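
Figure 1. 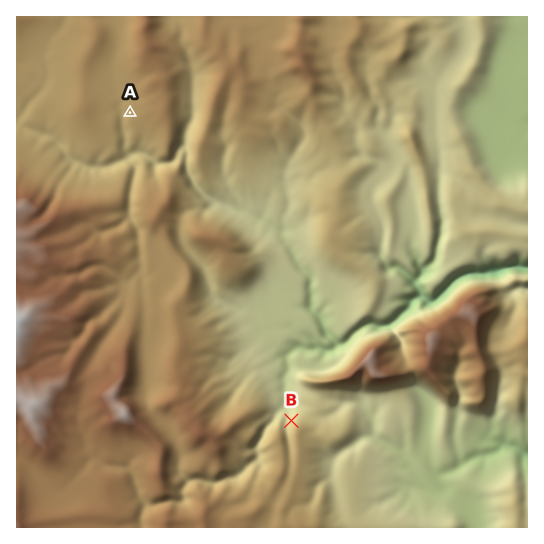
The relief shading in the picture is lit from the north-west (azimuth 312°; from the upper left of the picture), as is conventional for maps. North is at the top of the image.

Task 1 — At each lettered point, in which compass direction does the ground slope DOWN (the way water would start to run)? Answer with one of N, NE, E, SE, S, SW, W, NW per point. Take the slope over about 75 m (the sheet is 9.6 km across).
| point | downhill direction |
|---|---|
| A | W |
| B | NW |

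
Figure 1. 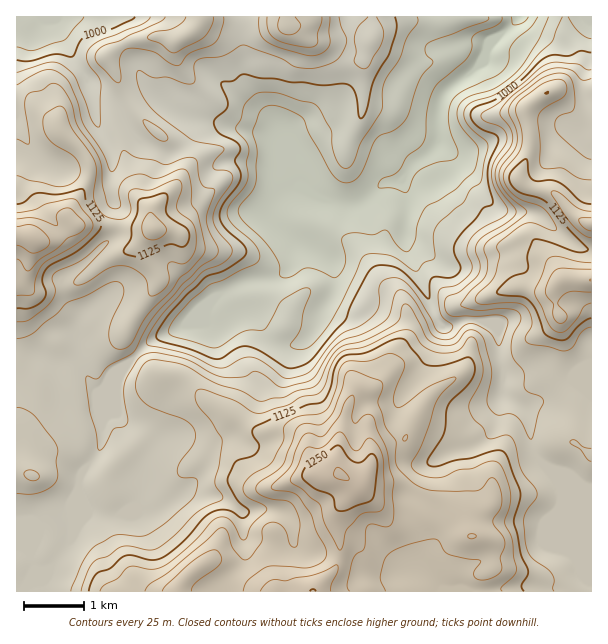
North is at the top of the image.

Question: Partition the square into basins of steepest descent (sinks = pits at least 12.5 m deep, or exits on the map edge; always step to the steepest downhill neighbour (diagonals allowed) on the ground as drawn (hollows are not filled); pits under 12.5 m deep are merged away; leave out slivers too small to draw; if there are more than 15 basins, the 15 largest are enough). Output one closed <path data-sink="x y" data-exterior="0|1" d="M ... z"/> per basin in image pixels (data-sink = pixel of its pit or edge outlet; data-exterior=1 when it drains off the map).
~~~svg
<path data-sink="519 17" data-exterior="1" d="M591 16l-390 0-2 8-8 8-14 8-7 0-6-3-15 0-20 5-21 12 0 5 26 51 29 28-5 20-13 30 0 9 6 15 1 17-27 0-11-3-39-2-5-5-2-7 20-32 0-18-9-13-18-17-3-7-5-5-23-16-14 1 1 487 575-1z"/><path data-sink="57 17" data-exterior="1" d="M200 16l-184 1 0 87 14 0 23 16 5 5 3 7 18 17 11 18-2 13-20 32 2 7 5 5 39 2 11 3 27-1-1-16-6-15 0-9 13-30 5-20-24-22-7-11-16-27-8-19 0-5 26-14 15-3 15 0 6 3 7 0 14-8 8-8z"/>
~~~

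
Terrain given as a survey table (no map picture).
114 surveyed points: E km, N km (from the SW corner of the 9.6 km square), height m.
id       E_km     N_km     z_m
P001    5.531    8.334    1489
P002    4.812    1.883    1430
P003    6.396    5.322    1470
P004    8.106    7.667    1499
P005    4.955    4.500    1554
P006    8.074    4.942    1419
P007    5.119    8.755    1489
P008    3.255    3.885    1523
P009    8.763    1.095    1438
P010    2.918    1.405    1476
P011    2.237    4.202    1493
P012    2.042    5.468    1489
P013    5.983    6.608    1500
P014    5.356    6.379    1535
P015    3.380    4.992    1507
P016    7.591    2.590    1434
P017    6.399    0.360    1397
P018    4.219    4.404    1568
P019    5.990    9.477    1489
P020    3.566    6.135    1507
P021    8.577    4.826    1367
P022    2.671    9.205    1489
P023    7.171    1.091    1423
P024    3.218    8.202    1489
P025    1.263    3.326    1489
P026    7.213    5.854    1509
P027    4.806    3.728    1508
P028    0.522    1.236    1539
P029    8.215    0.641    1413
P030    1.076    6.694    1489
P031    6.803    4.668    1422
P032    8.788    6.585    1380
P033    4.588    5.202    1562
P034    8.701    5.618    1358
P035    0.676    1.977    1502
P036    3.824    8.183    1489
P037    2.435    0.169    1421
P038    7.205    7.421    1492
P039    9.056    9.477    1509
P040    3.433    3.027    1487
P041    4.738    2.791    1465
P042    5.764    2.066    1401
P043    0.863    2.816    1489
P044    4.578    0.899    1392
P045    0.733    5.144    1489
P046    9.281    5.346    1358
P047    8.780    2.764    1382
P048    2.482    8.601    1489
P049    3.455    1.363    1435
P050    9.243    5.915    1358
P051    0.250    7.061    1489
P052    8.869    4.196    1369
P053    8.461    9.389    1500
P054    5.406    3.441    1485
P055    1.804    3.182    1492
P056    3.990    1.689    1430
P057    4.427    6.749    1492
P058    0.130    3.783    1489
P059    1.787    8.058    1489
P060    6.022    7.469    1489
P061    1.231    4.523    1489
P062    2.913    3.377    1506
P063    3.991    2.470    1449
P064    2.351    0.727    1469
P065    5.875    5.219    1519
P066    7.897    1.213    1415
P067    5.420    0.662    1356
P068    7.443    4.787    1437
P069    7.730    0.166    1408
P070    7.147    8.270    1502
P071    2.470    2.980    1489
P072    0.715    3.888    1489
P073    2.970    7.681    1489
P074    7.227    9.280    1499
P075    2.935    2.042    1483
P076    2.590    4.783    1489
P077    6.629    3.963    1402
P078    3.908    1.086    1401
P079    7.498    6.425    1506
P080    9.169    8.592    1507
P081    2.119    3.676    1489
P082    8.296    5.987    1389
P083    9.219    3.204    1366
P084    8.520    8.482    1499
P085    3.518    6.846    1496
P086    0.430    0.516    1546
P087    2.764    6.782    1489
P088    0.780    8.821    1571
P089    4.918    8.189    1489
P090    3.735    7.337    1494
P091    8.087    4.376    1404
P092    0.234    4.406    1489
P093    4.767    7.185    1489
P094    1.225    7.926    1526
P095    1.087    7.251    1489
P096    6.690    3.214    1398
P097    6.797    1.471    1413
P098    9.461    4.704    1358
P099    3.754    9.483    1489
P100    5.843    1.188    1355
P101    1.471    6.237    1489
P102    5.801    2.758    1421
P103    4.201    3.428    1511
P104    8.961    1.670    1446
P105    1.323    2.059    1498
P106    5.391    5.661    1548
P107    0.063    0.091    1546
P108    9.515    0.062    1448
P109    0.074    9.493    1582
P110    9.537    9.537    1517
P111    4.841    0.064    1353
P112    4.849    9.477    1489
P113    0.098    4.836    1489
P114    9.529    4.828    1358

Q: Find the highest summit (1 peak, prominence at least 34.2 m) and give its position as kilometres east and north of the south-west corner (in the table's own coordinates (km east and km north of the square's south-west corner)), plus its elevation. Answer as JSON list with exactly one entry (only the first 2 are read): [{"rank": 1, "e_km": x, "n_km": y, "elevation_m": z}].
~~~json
[{"rank": 1, "e_km": 4.06, "n_km": 4.46, "elevation_m": 1570}]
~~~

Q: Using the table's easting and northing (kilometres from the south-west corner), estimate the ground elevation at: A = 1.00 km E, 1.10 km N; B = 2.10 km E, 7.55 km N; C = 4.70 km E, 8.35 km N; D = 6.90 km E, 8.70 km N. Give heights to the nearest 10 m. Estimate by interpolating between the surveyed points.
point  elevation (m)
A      1540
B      1490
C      1490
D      1500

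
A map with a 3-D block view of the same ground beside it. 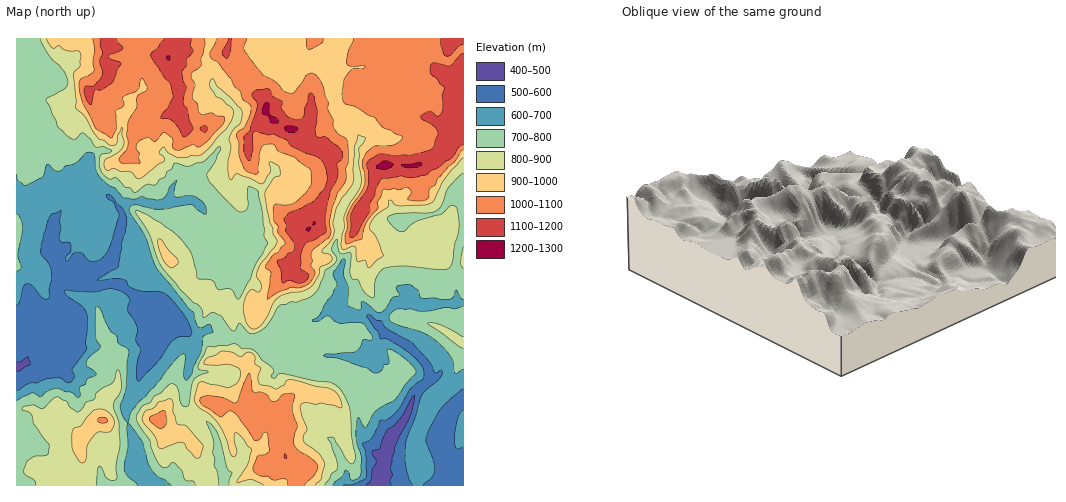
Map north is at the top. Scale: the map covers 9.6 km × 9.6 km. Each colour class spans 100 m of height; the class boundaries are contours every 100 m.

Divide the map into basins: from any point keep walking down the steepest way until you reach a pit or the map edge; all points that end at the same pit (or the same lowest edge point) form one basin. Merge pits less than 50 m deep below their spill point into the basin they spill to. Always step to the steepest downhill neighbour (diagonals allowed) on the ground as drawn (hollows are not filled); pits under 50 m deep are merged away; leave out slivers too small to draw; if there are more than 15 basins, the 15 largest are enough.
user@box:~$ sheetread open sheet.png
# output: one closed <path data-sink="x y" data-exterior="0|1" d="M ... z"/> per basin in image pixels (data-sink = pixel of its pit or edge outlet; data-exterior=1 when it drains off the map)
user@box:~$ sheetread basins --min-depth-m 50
<path data-sink="381 478" data-exterior="0" d="M463 38l-447 1 0 47 27 13 23 7 11 1 11-5 2-7 13 6 20 3 14 10 17 7 11-6 13-3 9 16 17 1 18-6 12 8 11 5 3 3 0 17 3 10 11 13 11 8-1 10 2 6 21 21 11 5-5 9-7 23-6 5 0 8-15 17-14 25-4 4-5-10-18 2 2 36-4 9 18 6 1 14-3 14 1 12 10 9 26 0 4 10 0 9-4 10 3 15-15 9-19 6-11 8-4 7 227-1z"/><path data-sink="17 366" data-exterior="1" d="M20 87l-4 1 0 324 3 0 5-3 9 0 13 11 8-3 6 5 8 1 14 13-2 5 0 9 8 26 1 10 37 0-2-5-11-4-3-4 2-34-7-18 7 3 12 0 14-4 29 0 19-6 15-12 24 2 10 4 9 0 4-2-2-15 3-14-1-14-18-6 4-9 0-17-3-21 19 0 5 10 4-4 14-25 15-17 0-8 6-5 7-23 5-9-11-5-21-21-2-6 1-10-11-8-11-13-3-10 0-17-26-16-18 6-17-1-9-16-13 3-11 6-17-7-14-10-20-3-8-5-6-1-1 7-11 5-6 0-28-8z"/><path data-sink="224 485" data-exterior="1" d="M208 402l-9 1-18 13-21 4 0 1 6 14 17-1 8 6 5 7 13 39 27 0 5-7 11-8 19-6 15-9-3-15 4-10 0-9-4-10-19 2-9-3-6-7-5 4-9 0z"/><path data-sink="151 485" data-exterior="1" d="M159 420l-21 0-14 4-12 0-7-3 7 18 0 36 12 6 3 5 81 0-12-39-5-7-8-6-17 1z"/><path data-sink="17 485" data-exterior="1" d="M33 409l-9 0-8 4 1 73 26 0 1-12 4-4 13-5 9-12 10-4 2-13-14-13-8-1-6-5-8 3z"/>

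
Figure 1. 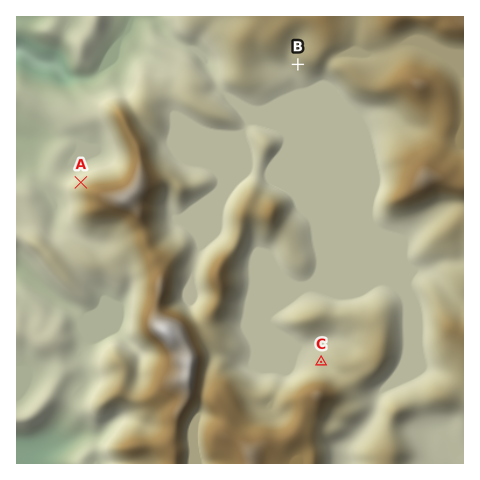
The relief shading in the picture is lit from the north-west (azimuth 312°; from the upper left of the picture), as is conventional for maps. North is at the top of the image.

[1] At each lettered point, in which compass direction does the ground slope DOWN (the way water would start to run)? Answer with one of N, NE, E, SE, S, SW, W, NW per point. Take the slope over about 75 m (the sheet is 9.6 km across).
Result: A NW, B SW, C NW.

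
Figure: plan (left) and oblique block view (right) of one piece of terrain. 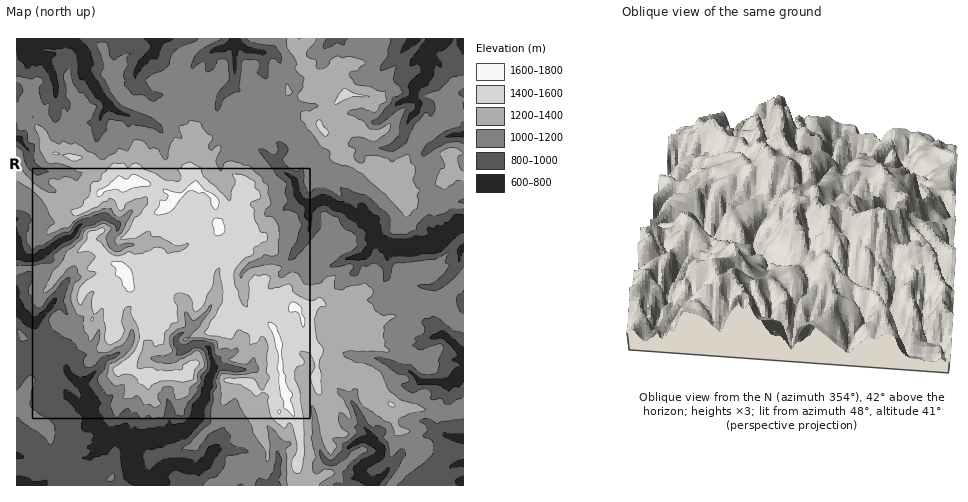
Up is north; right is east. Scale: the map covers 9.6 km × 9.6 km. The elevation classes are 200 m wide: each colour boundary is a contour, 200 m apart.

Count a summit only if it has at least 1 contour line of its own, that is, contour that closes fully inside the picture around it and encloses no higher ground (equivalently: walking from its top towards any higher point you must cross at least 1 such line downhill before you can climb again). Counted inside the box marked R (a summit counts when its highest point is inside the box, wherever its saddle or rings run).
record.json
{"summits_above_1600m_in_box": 6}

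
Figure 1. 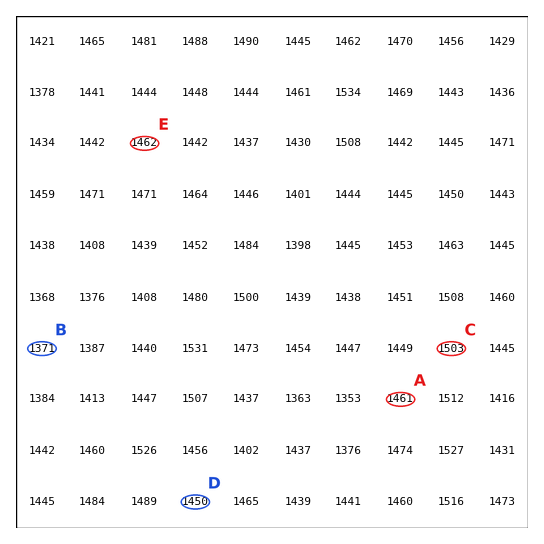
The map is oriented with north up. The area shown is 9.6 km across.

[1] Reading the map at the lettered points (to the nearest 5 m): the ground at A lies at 1460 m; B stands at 1370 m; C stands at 1505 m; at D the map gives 1450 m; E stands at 1460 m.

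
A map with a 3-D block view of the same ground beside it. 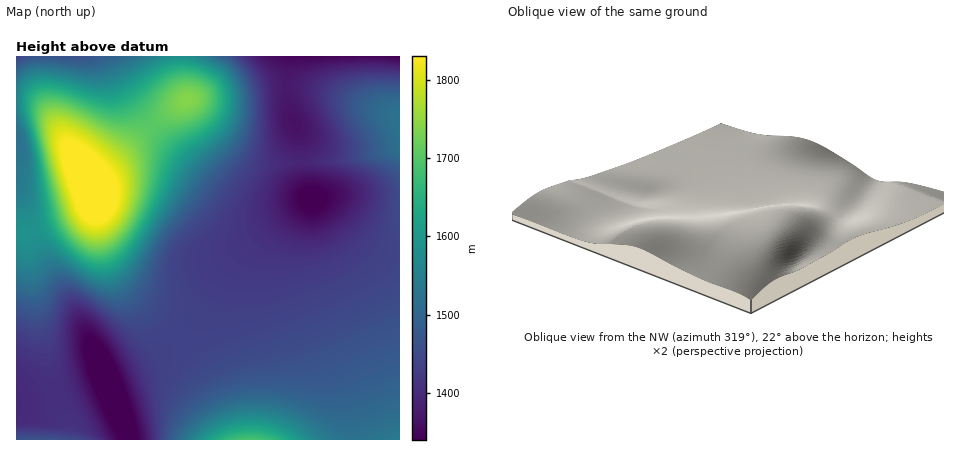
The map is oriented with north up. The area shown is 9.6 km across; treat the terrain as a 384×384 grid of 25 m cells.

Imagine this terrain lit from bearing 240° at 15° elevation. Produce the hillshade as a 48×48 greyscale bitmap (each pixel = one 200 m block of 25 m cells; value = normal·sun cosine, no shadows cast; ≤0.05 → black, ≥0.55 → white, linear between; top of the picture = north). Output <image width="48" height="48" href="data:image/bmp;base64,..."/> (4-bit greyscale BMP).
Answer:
<image width="48" height="48" href="data:image/bmp;base64,Qk32BAAAAAAAAHYAAAAoAAAAMAAAADAAAAABAAQAAAAAAIAEAAATCwAAEwsAABAAAAAAAAAAAAAAABEREQAiIiIAMzMzAERERABVVVUAZmZmAHd3dwCIiIgAmZmZAKqqqgC7u7sAzMzMAN3d3QDu7u4A////AERERERDMjWKu6mId3ZUQyIiIjNFVWZmZkVVVVVEMkaKupiHd2ZUQzIiIzRFVmZmZmZmZmVTM0eaqph3dmZVRDMzM0RVZmZmZnd3ZmVDI1iqqYd3dmZVREM0REVVZmZmZnd3ZmVDNGmqqYd3ZmZVVERERVVWZmZmZnd3ZlQzNXmqmHd3ZmZlVVVVVVZmZmZmZnd3ZlQzRoqqmHd2ZmZmVVVVVWZmZmZmZnd3ZlQzR5qph3dmZmZmZmZmZmZmZmZmZnd3ZUMzWKqph3dmZmZmZmZmZmZmZmZmZnd3ZUM0aaqod3ZmZmZmZmZmZmZmZmZmZnd3ZUM1eqqYd3ZmZmZmZmZmZmZmZmZmZnd3ZTNGiqqYd2ZmZmZmZmZmZmZmZmZmZnd2VDNXmqmHdmZmZmZmZmZmZmZmZmZmZoh2VDRoq6mHdmZmZmZmZmZmZmZmZmZmZoh2VEV5uqh3ZmZmZmZmZmZmZmZmZmZmZoh2VEaKuph2ZmZmZmZmZmZmZmZmZmZmZoh2VFebupdmZmZmZmZmZmZmZmZmZmZmZoh2VWiruYdmZmZmZmZmZmZmZmZmZmZmZoh1VXm7qXZlVVZmZmZmZmZmZmZmZmZmZoh1VpvLqHZVVVVmZmZmZmZmZmZmZmZmZohmaKzLqGVURVVmZmZmZmZmZmZmZmZmZodmebzLl2VERFVmZmZmZmZmZmZmZmZmZodmis3Ll2RDNFVmZmZmZmZmZmZmZmZmZ3dnm93Kl1QzNEVmZmZmZmZmZmZmZmZ3d3dorN3KhlQzM0VmZmZmZmZlVVZmZmd3d3Z4ve3KhlMyI0VWZmZmZmVVVVVmZnd3d2Z5ze25dkMiI0VWZmZmZmVVVVVmZ3d3d2aK3uypdUMiIzRVZmZmZlVURFZmd3d3d2aL3tyoZUMiIjRVVmZmZVVURFZ3d3d3eGec7tuXZTMiIjRFVVZmZVVURWZ3d3eIiHit/sqHZDIiIjNEVVVmZVVVVWd3iIiIiHi+/sqGVDIiIjNEVVVVZVVVVneIiIiIiHnP/rl2VDIiIjNEVVVVVVVWZ3iIiZmZmYnf/ahlQzMiIzREVVVVVVVmZ4iImZmZmYrv/JdUMzMzM0RFVVVVVVVWZ3eIiZmZmYv/64ZUMzMzNERVVVVVVVVVVmd3iJmZiJ3/2XVDMzNERFVWZVVVRERFVmd4iIiIiL7/uGQzIzREVWZmZlVERERFVneIiZmIiN/+p0MiIzRVVmd2ZlRDMzNFVniJmZmIiO/8hTIiI0VWZ3d3ZVQyIiNFZ4iZmZmIh//ZZDIiI0Vmd3d3ZUMiEiNFZ4mZmZiHd+23UyIiNFZnd4h3ZTIRESNGeImZmIh3ZsuWQiEiNFZneId2VCEAASNWeIiIiHdmZbl0MhEiNWZnd3dlQxAAASNWd4iHd2ZlVZdUIiIjRWZnd3ZUMhAAASRWZ3d3ZmVURHZDIiI0VWZmd2VDIQAAASRWZmZmZVVEQ2VDIiNFVmZmZlVCEAAAATRVZmZVVUREM1VDMzRFZmZmZVQyEAAAEjRVVVVVVERDMw=="/>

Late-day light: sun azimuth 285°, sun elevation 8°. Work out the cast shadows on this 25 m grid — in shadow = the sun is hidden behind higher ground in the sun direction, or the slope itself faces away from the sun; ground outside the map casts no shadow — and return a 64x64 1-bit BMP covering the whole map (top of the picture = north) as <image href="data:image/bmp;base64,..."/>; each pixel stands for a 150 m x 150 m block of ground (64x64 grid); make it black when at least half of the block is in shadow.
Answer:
<image width="64" height="64" href="data:image/bmp;base64,Qk0+AgAAAAAAAD4AAAAoAAAAQAAAAEAAAAABAAEAAAAAAAACAAATCwAAEwsAAAIAAAAAAAAA////AAAAAAAAAAAAAAAAAAAAAAAAAAAAAAAAAAAAAAAAAAAAAAAAAAAAAAAAAAAAAAAAAAAAAAAAAAAAAAAAAAAAAAAAAAAAAAAAAAAAAAAAAAAAAAAAAAAAAAAAAAAAAAAAAAAAAAAAAAAAAAAAAAAAAAAAAAAAAAAAAAAAAAAAAAAAAAAAAAAAAAAAAAAAAAAAAAAAAAAAAAAAAAAAAAAAAAAAAAAAAAAAAAAAAAAAAAAAAAAAAAAAAAAAAAAAAAAAAAAAAAAAAAAAAAAAAAAAAAAAAAAAAAAAAAAAAAAAAD+AAAAAAAAAf/AAAAAAAAD//AAAAAAAAP//AAAAAAAB///AAAAAAAH//+AAAAAAAf//4AAAAAAB///wAAAAAAD///AAAAAAAP//8AAAAAAA///wAAAAAAD//+AAAAAAAH//4AAAAAAAf//AAAAAAAB//8AAAAAAAD//gAAAAAAAH/8AAAAAAAAP/gAAAAAAAAf4AAAAAAAAAEAAAAAAAAAAAAAAAAAAAAAAf4AAAAAAAAD/+AAAAAAAAf/+AAAAAAAB//4AAAAAAAH//wAAAAAAAf//AAAAAAAA//4AAAAAAAD//gAAAAAAAP/8AAAAAAAA//gAAAAAAAB/8AAAAAAAAH/gAAAAAAAAP4AAAAAAAAAeAAAAAAAAAAgAAAAAAAAAAAAAAA=="/>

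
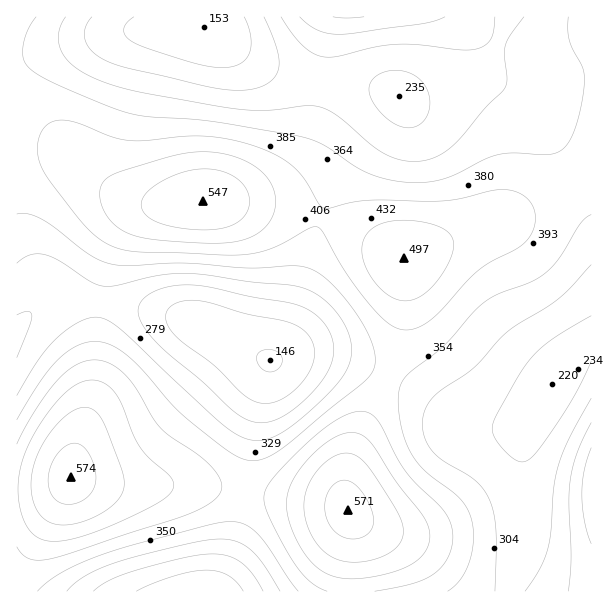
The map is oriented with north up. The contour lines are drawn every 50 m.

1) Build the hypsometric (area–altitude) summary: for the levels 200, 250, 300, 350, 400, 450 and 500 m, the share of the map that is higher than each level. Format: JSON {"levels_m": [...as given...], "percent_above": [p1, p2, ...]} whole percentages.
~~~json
{"levels_m": [200, 250, 300, 350, 400, 450, 500], "percent_above": [95, 87, 68, 49, 29, 15, 6]}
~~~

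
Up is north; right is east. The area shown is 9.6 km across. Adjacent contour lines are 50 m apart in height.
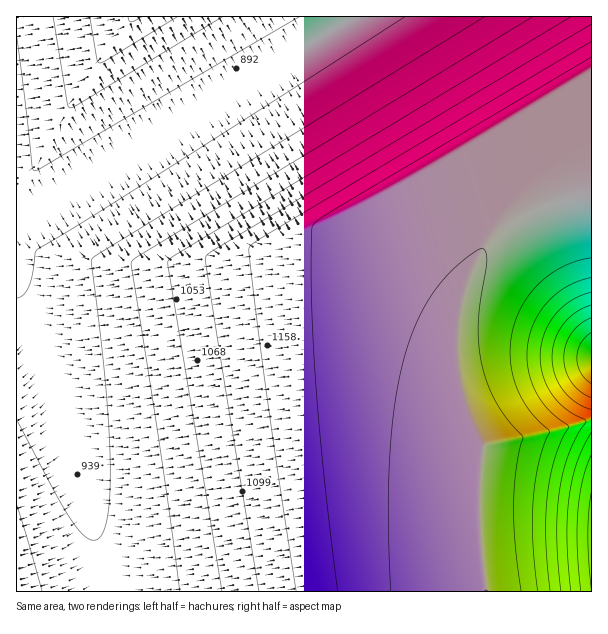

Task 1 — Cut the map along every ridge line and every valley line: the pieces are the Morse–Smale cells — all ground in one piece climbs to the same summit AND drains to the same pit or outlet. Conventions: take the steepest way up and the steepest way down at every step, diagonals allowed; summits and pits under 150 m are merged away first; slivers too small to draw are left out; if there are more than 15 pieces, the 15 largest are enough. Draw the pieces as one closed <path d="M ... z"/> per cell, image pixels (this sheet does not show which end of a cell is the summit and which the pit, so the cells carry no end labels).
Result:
<path d="M591 16l-240 0-12 10-323 196 1 370 469-1-6-52 0-66 2-29-13-27-11-40-1-48 3-21 9-30 11-23 20-23 22-15 30-13 40-9z"/><path d="M591 196l-9 0-30 8-30 13-22 15-20 23-17 41-6 33 0 36 7 39 8 21 10 19-2 29 0 66 6 53 106-1z"/><path d="M350 16l-333 0-1 205 8-3 38-22 277-170 9-6z"/>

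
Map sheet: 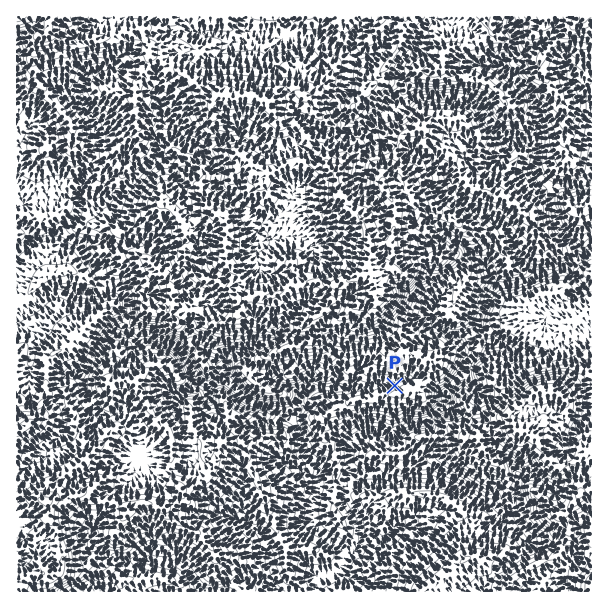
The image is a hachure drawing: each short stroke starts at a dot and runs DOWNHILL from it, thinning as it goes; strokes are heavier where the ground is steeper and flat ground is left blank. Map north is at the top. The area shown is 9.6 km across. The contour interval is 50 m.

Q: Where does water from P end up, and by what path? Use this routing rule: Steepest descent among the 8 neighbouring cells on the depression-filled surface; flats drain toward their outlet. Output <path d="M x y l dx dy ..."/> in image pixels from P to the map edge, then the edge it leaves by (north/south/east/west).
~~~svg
<path d="M395 386l-2-2-12 0-1 2-6 0-2 1-22 0-2 2-10 0-2-2-3 0-1 2-21 0-2 1-3 0-6 3 0 3-3 6 0 5-3 6 2 15 3 4 0 3 1 2 0 6 2 1 0 3 3 6 10 12 3 6 0 20-1 1-2 8-1 0 0 9-2 1 0 14 11 10 1 0 9 8 2 0 6 12 0 9-26 25 0 3"/>
exit: south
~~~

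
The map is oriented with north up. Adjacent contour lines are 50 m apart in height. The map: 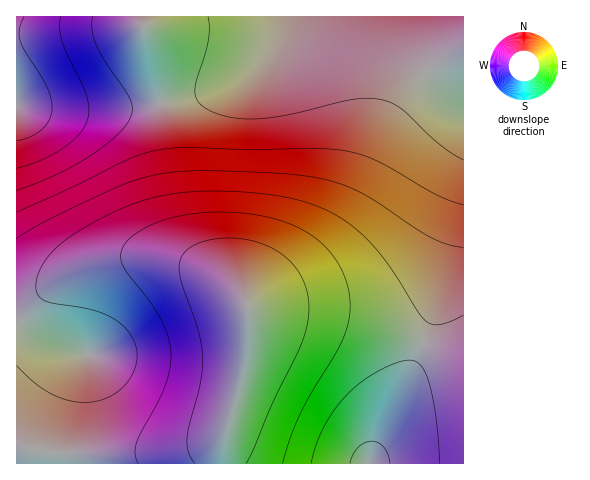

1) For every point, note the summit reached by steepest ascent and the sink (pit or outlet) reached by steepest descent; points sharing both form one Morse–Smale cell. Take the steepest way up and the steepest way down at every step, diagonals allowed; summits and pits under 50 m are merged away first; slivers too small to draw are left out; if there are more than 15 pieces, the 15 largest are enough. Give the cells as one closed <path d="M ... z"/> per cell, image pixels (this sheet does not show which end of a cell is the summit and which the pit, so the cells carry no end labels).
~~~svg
<path d="M463 16l-320 1 0 9 17 65 14 110 9 36 7 12 14 14 25 18 12 12 8 17 7 2 57 3 40 5 52 16 59 25z"/><path d="M143 16l-127 1 1 447 206-1 1-25 14-45 9-40 2-26-1-18-7-16-12-12-25-18-14-14-7-12-9-36-14-110-17-65z"/><path d="M250 310l-2 1 1 16-2 26-9 40-14 45-1 26 241-1-1-102-58-25-52-16-40-5-57-3z"/>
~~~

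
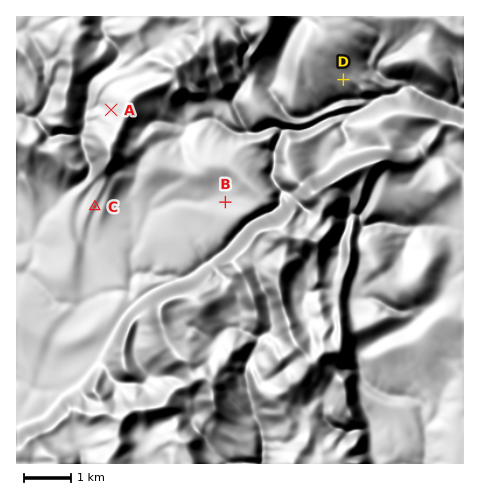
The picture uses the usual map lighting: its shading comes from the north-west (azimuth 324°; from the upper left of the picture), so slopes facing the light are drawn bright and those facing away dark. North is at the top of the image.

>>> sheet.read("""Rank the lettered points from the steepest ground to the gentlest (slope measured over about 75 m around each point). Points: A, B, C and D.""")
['A', 'D', 'C', 'B']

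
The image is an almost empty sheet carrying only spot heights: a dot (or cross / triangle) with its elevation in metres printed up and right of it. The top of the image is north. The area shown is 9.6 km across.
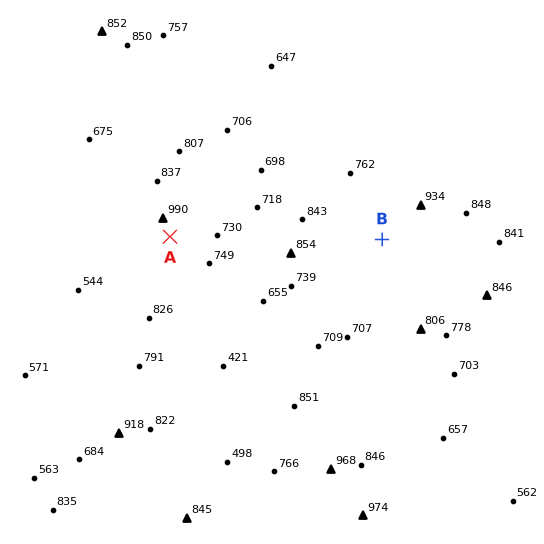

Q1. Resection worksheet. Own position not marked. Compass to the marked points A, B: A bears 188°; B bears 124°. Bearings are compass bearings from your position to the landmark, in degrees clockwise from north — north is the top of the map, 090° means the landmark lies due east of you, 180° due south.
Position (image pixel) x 188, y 108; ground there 760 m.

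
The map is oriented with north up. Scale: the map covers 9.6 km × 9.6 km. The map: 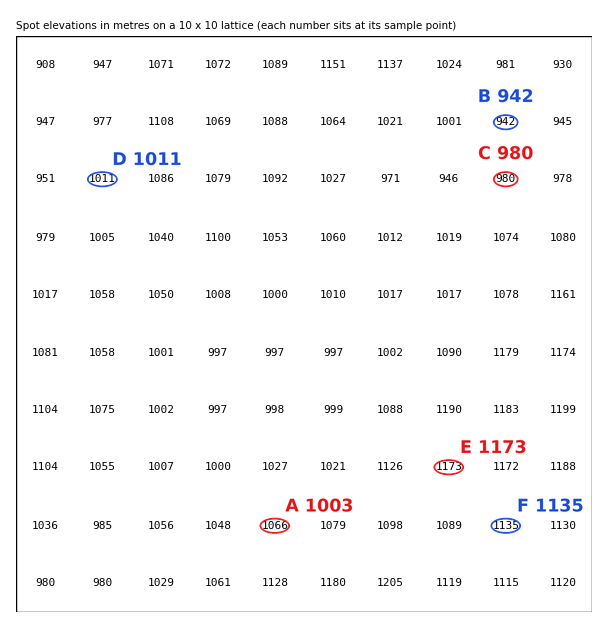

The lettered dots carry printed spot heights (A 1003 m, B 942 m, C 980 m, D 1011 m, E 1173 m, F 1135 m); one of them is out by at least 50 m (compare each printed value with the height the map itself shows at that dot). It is A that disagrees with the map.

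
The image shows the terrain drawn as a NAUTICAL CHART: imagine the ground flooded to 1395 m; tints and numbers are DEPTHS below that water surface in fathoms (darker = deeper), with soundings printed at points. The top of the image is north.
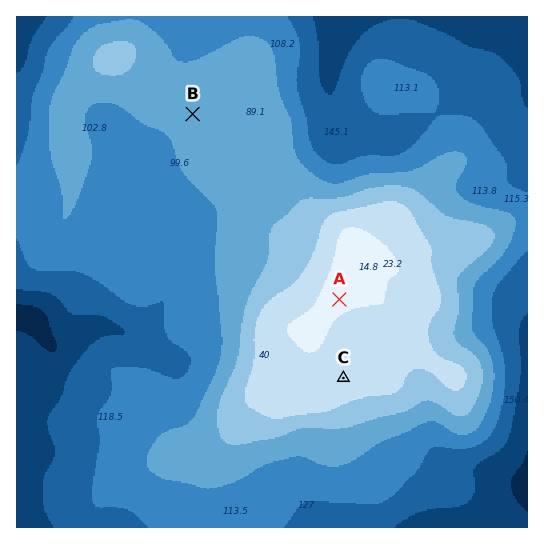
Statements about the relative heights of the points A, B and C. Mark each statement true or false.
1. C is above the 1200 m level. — true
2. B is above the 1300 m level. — false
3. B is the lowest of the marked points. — true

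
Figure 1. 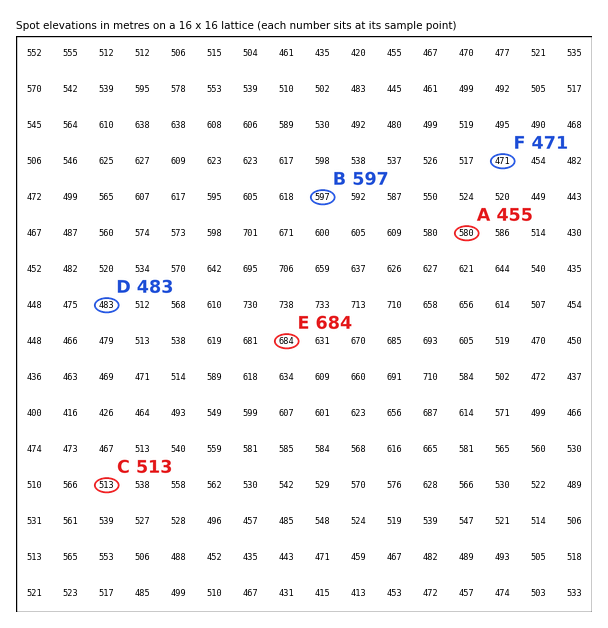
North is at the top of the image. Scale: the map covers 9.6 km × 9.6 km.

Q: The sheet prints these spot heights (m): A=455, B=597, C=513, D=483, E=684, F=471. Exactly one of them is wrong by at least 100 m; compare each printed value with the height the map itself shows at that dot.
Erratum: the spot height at A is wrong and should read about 580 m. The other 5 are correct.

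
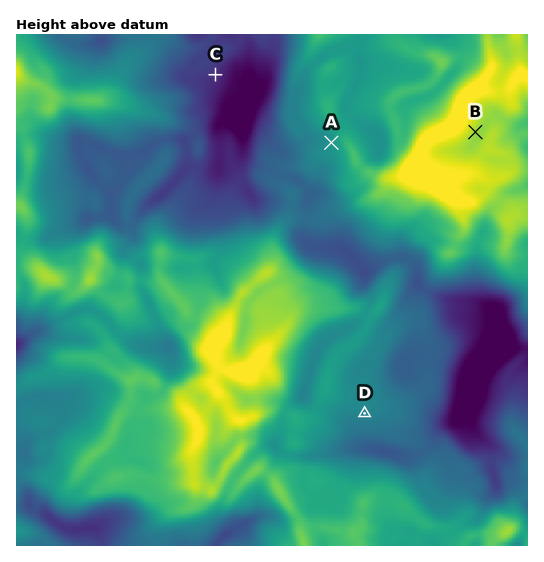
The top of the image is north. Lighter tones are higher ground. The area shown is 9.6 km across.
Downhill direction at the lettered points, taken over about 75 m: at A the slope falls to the W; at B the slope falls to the SE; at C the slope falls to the SE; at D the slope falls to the S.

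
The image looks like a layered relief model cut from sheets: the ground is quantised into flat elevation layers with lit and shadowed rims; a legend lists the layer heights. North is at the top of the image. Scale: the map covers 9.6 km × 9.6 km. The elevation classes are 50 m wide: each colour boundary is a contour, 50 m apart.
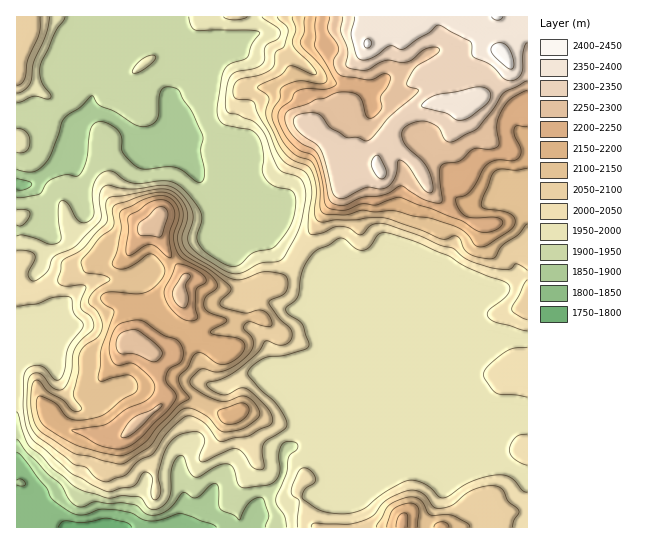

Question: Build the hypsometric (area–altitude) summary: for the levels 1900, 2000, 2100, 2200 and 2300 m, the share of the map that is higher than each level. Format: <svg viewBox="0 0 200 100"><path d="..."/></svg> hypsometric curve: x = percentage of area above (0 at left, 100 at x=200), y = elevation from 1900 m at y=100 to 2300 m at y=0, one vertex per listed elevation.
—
<svg viewBox="0 0 200 100"><path d="M188 100l-88-25-35-25-28-25-21-25"/></svg>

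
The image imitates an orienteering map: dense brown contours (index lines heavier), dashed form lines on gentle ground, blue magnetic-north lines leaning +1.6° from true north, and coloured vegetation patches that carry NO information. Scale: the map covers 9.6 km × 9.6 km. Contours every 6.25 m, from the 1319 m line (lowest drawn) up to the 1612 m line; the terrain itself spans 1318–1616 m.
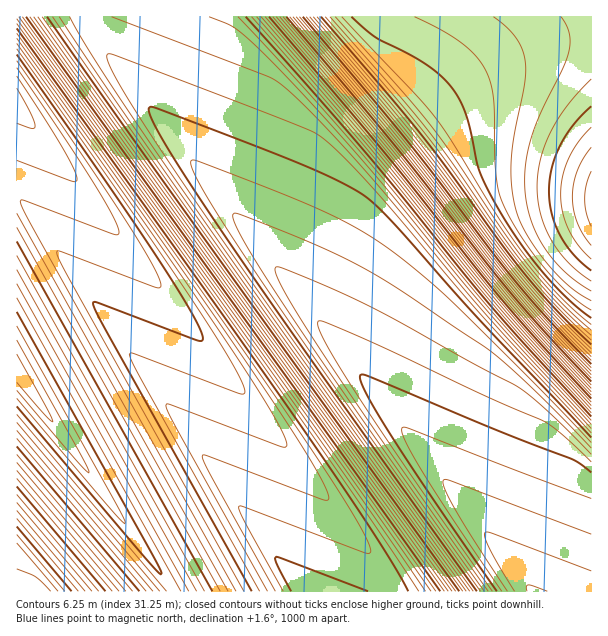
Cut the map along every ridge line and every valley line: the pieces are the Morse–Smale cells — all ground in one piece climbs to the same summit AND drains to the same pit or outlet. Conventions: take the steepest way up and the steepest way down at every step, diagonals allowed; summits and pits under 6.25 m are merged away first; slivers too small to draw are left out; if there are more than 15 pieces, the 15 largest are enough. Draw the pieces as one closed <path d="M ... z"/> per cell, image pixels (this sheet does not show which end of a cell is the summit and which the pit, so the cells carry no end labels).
<path d="M591 16l-511 1 4 7 16 21 433 547 59-1z"/><path d="M80 16l-64 1 0 180 9 7 273 384 4 4 229 0-13-19-434-549z"/><path d="M18 198l-2 0 0 174 8 8 150 212 126 0-275-388z"/><path d="M17 373l-1 218 157 1-4-8-145-204z"/>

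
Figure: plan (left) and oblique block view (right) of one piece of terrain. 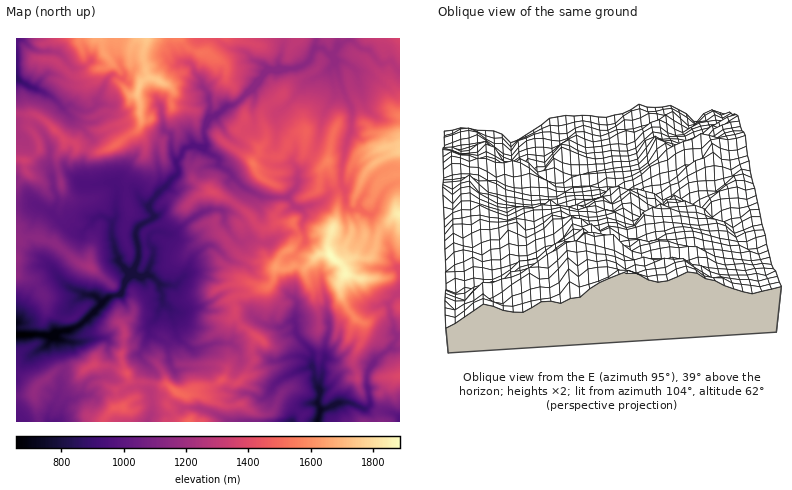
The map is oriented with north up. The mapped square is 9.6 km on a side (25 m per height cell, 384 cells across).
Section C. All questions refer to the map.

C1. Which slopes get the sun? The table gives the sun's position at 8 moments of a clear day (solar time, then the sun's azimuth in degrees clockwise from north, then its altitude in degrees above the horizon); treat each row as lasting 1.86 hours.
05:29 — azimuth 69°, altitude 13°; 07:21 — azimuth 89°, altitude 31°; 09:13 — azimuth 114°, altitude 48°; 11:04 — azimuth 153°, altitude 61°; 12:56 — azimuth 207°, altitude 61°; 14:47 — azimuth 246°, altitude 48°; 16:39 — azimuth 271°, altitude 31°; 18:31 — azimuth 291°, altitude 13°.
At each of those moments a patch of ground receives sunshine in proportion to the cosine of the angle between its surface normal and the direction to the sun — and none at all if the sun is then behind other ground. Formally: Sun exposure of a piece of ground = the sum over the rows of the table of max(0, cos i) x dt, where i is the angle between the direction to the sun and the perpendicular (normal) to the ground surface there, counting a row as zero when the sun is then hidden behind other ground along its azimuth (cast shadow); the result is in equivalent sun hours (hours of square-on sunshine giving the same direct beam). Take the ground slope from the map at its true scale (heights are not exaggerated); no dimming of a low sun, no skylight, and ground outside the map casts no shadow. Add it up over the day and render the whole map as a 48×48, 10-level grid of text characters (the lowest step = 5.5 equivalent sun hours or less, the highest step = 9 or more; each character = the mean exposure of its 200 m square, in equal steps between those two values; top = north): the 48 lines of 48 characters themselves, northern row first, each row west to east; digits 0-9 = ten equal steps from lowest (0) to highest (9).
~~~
556888788899988998999887789999888999879987899999
534678777788989888988877767888998899867978778999
566554877678789877888779987787788798767889987999
588888687478678877675468998777777777479878998888
678778878765577674347757888888834335898888889888
266788888876625787546756789887345688888888888888
102678998877742755576744588863178888888888888878
753158999787757744467885476502589988888888888767
544546889777666761167865573025699987888766888775
886333786678666741067886510277889888788545546888
898831478765677774278874004698888877777575463456
996774246778755777478770017899888888876786566433
988588664775478888558661365898788899976875365467
988578888645777787646444367788888899977863336788
678667777764356586633000456776988988976732788898
888876766545676686720675357767799988967833886888
887876788877777788741785205777878878779836768888
878756688999889998731674333676788867889947588899
878957677899999997647775511466567765688857687997
878978877799998985454368872345775643788745778865
888998999999998775753786668646542157777534878755
888999999999899648667865347875767834752244677657
778889999988899754787621556688678534331032614468
887778999888796337898569966889888884312653553788
888765798887794498888888987999988864676874786888
999986576676694489888788888898886234455877898768
898889655567586278888887578888521463126677788867
888788876667567287888888867987733867666858878766
888688888745356567998888886668757766765687777787
877658887763566668988877667744778545775578510125
899856887777430235888764257886565554754688776667
899876467664305685667765678889884564753587767788
999988863273004687788887657988776455672477888985
999999877600115577688886689888887756674477788664
899988885001446675678864468877888666883487444766
788877640035777786567777899963577556881387877876
665555213677775666667766798884123657882277887887
100355678755686656867767888888746436773447888886
468412220001267643575788766788777765675656788876
886343100052566536567555777688777777766765878623
876532211563552457557656777878756656665567876157
865348767888862547447678767767678875365787740267
864687878777887432102333456588878624365876701899
668987898887689998720467888878784378335786701798
789999998887875668878889887756863899622777621778
989999865655558868877666888655567897434544553778
889999876646888878997425667787668887411023025888
889888878779888886785452378766666766822777635767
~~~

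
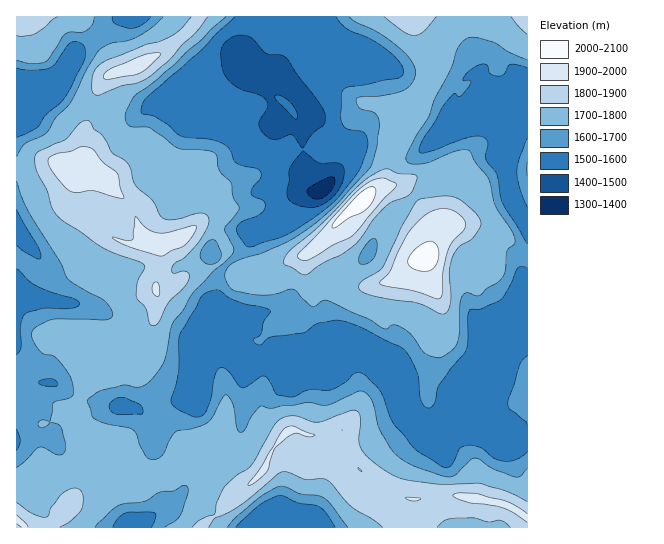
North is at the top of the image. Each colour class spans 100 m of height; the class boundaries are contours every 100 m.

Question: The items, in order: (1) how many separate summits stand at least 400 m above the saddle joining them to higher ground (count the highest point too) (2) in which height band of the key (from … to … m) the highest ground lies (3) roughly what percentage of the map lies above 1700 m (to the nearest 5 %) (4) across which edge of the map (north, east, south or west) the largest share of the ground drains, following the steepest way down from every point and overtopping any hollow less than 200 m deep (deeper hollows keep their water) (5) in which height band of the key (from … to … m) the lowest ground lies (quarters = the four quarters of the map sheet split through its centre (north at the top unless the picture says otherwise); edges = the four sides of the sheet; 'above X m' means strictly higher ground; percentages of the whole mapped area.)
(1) Counting only tops that stand 400 m proud, the map has 1 summit.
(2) Between 2000 and 2100 m: that is the band holding the highest ground.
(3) Roughly 50 % of the ground is higher than 1700 m.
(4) The largest share of the runoff leaves by the eastern edge.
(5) The lowest ground lies in the 1300–1400 m band.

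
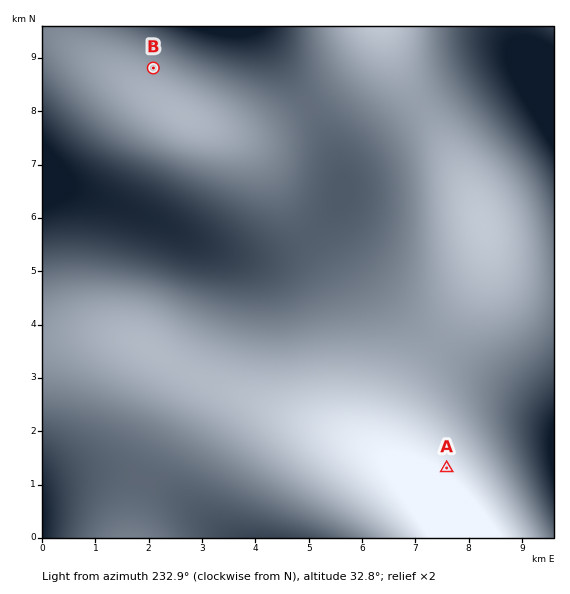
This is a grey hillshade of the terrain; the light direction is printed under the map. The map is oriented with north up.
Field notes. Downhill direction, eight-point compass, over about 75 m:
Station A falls SW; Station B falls S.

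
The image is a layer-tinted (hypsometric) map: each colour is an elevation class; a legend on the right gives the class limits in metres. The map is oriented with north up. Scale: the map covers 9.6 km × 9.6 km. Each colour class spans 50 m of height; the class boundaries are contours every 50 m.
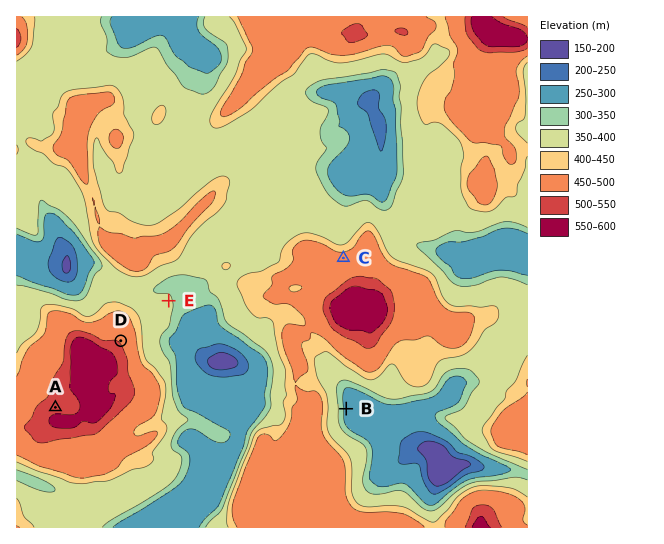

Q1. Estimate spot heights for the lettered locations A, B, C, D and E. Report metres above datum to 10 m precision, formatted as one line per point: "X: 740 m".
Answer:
A: 530 m
B: 280 m
C: 470 m
D: 490 m
E: 360 m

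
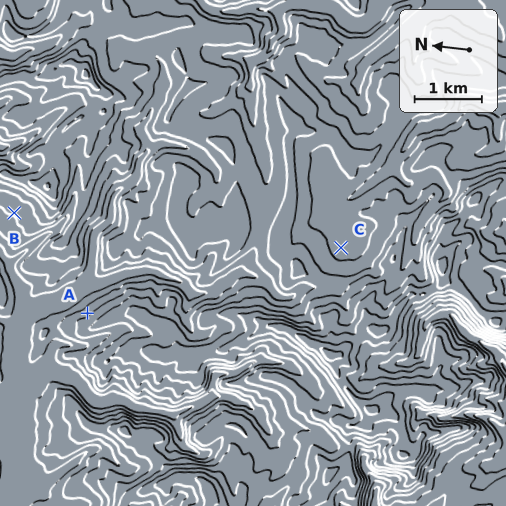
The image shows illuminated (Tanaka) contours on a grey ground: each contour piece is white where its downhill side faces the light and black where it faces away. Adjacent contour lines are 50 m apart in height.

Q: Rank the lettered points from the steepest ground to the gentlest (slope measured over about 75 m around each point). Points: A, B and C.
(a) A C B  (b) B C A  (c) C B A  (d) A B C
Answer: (d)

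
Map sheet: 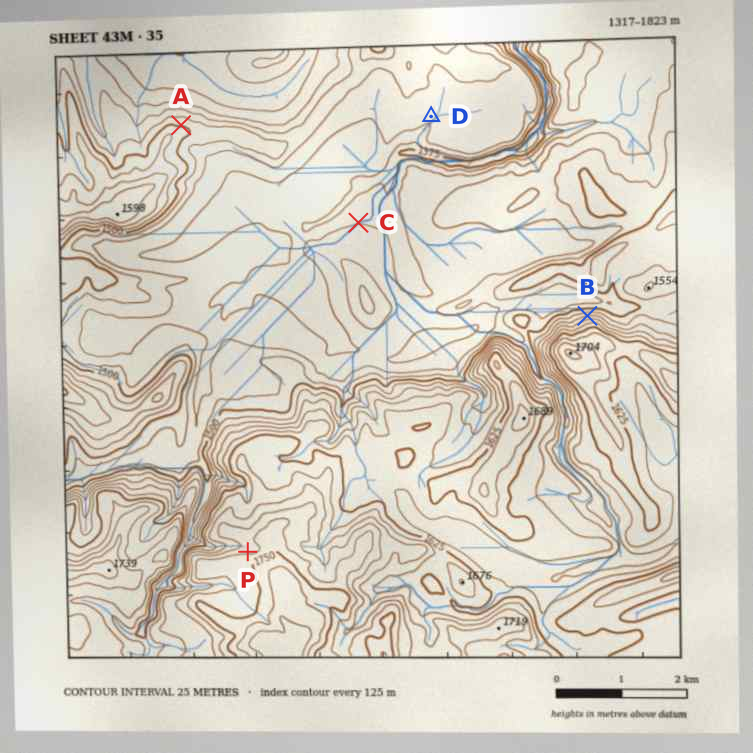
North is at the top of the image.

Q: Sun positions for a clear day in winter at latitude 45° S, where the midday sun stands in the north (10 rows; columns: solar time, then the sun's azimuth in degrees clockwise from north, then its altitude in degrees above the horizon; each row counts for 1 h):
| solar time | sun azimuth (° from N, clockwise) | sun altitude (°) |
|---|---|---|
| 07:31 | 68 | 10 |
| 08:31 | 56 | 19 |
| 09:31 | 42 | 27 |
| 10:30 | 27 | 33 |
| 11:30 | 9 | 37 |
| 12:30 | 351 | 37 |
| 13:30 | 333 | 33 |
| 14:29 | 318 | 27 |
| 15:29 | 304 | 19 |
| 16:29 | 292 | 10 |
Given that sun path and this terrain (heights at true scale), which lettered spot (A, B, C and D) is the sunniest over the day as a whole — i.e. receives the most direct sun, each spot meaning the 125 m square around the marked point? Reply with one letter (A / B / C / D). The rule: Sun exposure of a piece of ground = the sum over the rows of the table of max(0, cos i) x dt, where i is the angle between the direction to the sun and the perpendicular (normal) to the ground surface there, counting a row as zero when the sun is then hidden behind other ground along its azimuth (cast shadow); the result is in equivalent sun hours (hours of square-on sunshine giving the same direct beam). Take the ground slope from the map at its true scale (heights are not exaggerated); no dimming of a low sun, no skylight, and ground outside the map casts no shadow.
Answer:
B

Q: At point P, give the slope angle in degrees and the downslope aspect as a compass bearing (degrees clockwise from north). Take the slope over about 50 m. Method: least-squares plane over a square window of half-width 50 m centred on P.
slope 10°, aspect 351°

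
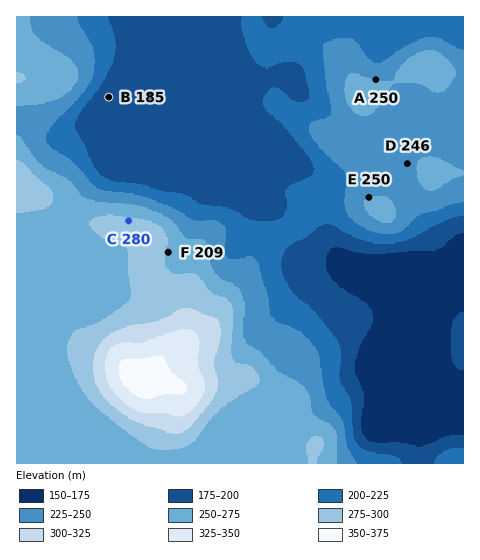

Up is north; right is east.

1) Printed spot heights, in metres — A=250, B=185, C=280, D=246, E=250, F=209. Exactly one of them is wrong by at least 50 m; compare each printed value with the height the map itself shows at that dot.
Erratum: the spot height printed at F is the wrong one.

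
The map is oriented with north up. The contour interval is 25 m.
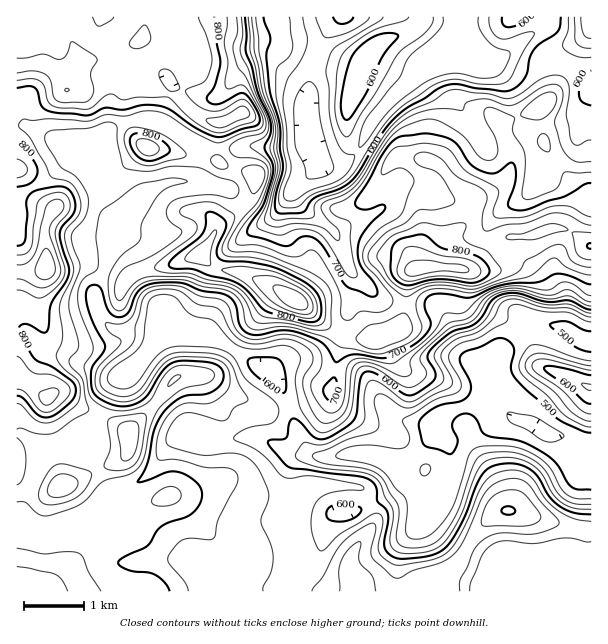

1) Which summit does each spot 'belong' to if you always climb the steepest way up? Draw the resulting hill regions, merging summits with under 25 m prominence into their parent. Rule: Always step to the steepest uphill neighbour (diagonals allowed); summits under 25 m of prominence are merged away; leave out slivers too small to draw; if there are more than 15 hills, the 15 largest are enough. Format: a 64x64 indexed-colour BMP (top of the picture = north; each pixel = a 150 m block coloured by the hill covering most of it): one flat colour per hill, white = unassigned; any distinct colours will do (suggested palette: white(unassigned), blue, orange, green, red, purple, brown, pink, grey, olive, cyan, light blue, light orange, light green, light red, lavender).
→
<image width="64" height="64" href="data:image/bmp;base64,Qk12CAAAAAAAAHYAAAAoAAAAQAAAAEAAAAABAAQAAAAAAAAIAAATCwAAEwsAABAAAAAAAAAA////ALR3HwAOf/8ALKAsACgn1gC9Z5QAS1aMAMJ34wB/f38AIr28AM++FwDox64AeLv/AIrfmACWmP8A1bDFADMzMzMzMzMzMzMzMzMzMziIiIiIiIiIiIiIiBERERVVMzMzMzMzMzMzMzMzMzMzOIiIiIiIiIiIiIiIgREVVVUzMzMzMzMzMzMzMzMzMzMziIiIiIiIiIiIiIhVVVVVVTMzMzMzMzMzMzMzMzMzMzM4iIiIiIiIiIiIhVVVVVVVMzMzMzMzMzMzMzMzMzMzMzOIiIiIiIiIiIVVVVVVVVUzMzMzMzMzMzMzMzMzMzMzM4iIiIiIiIiFVVVVVVVVVTMAMzMzMzMzMzMzMzMzMzMziIiIiIiIiFVVVVVVVVVVAAAAAzMzMzMzMzMzMzMzMzM4iIiIiIiFVVVVVVVVVVUAAAAAMzMzMzMzMzMzMzMzMziIiIiIiFVVVVVVVVVVVRAAAAADMzMzMzMzMzMzMzMxEREYiIiIVVVVVVVVVVVVEAAAAAAzMzMzMzMzMzMzMREREREYiIEVVVVVVVVVVVURAAAAAP8zMzMzMzMzMzMxERERERGIERFVVVVVVVVVVREAAAAA//8zMzMzMzMzMzEREREREREREVVVVVVVVVVVEQAAAA////MzMzMzMzMzMRERERERERERVVVVVVVVVVEREAAAD////zMzMzMzMzMxERERERERERFVVVVVVVVVERHd0AD/////MzMzMzMzMxEREREREREREVVVVVVVVVEREd3d3f/////zMzMzMzMRERERERERERERVVVVVVVVUREd3d3d///////xERERERERERERERERERERVVVVVVW7u93d3d3f/////xERERERERERERERERERERERFVVVu7u73d3d3d/////xERERERERERERERERd3dxERERG7u7u7vd3d3d3f///xERERERERERERERERd3d3dxERG7u7u7u93d3d3d///xERERERERERERERERd3d3d3d3Ebu7u7u73d3d3d3f/xERERERERERERERERF3d3d3d3d7u7u7u7vd3d3d3d/xERERERERERERERERF3d3d3d3d3u7u7u7u93d3d3WZmERERERERERERERERd3d3d3d3d3K7u7u7u73d3d1mZmZhERERERERERERd3d3d3d3d3d3Iru7u7u7vd3WZmZmZmERERERERERERF3d3d3d3d3d3IiK7u7u7u91mZmZmZmZhERERERERERERF3d3d3d3d3IiIiu7u7u73WZmZmZmZmYRERERERERERERd3d3d3d3ciIiIru7u6pmZmZmZhERERERERERERERERF3d3d3d3ciIiIiK7uqqmZmZmZmERERERERERERERERERd3d3d3dyIiIiIqqqqqZmZmZmERERERERERERERERERF3d3d3dyIiIiIiKqqqpmZmZmYREREREREREREREREREXd3IiIiIiIiIiIqqqqmZmZmZhERERERERERERERERERF3IiIiIiIiIiIiqqqqZmZmZmEREREREREREREREREREXIiIiIiIiIiIiKqqqpmZmZmZhERERERERERERERERESIiIiIiIiIiIiIqqqqmZmZmZmERERERERERERERERERIiIiIiIiIiIiIqqqqqZmZmZmYRERERERERERERERERIiIiIiIiIiIiqqqqqqpmZmZmZmEREREREREREREREREiIiIiIiIiIiqqqqqqqmZmZmZmYRERERERERERERERESIiIiIiIiIiKqqqqqqqZmZmZmZhERERERERERERERESIiIiIiIiIiKqqqqqqqpmZmZmZmEREREREREREBERESIiIiIiIiIiIiqqqqqqqmZmZmZm7hEREREREREAAREiIiIiIiIiIiIiIqqqqqqqZmZmZm7u4REREREREAAAEiIiIiIiIiIiIiIiIqqqqqoGZmZmbu7u4REREREAAAACIiIiIiIiIiIiIiIiKqqqoQAGZmbu7u7u4REAAAAAAAAiIiIiIiIiIiIiIiIiqqoRAABmZu7u7u7u7gAAAAAAAAIiIiIiIiIiIiIiIiKqqhEAAAZm7u7u7u7uAAAAAAAAAJkiIiIiIiIiIiIiIhGqEQAAAAbu7u7u7u4AAAAAAAAJmZIiIiIiIiIiIiIhERoRAAAARO7u7u7u7szMzADAAAmZmSIiIiIiIiIiIiEREREAAERERO7u7u7szMzMzMzMyZmZkiIiIiIiIhIiIREREQBERERETu7u7MzMzMzMzMyZmZmSIiIiIiIhERERERERRERERERERETMzMzMzMzMzJmZmZkiIiIiIhERERERERFERERERERERMzMzMzMzMzMmZmZmZIiIiIiEREREREREURERERERERETMzMzMzMzMyZmZmZkiIiIiERERERERERRERERERERERMzERMzMzMzJmZmZmZIiIiERERERERERFERERERERERERERETMzMzMSZmZmZmZIiIREREREREREURERERERERERERERMzMzERJmZmZmZmSIhEREREREREQRERERERERERERERERMzEREmZmZmZmZkiERERERAREABERERERERERERERERERERESZmZmZmZmZEREREQAAAAAEREREREREREREREREREREREmZmZmZmZmZERERAAAAAARERERERERERERERERERERESZmZmZmZmZkRERERAAAABEREREREREREREREREREREREmZmZmZmZmREREREQAAAERERERERERERERERERERERERJmZmZmZmZEREREREAAA"/>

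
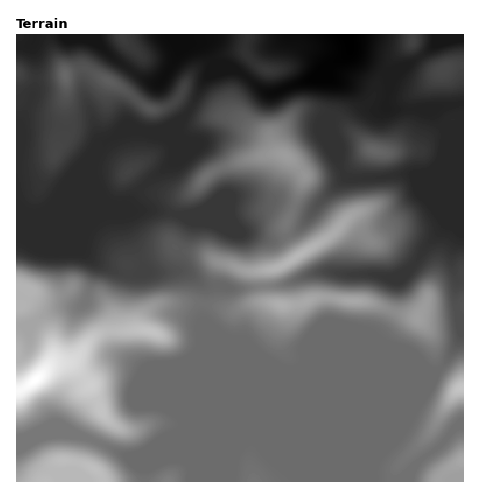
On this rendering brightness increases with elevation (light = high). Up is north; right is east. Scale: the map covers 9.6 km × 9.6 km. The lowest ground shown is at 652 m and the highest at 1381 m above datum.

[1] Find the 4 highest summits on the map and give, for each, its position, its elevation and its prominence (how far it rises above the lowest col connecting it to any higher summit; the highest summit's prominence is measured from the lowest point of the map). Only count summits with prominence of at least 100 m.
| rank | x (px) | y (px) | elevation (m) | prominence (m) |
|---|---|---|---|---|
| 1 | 35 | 380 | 1381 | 729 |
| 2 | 94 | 469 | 1197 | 203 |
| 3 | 298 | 256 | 1176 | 202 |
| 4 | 281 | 305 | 1152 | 136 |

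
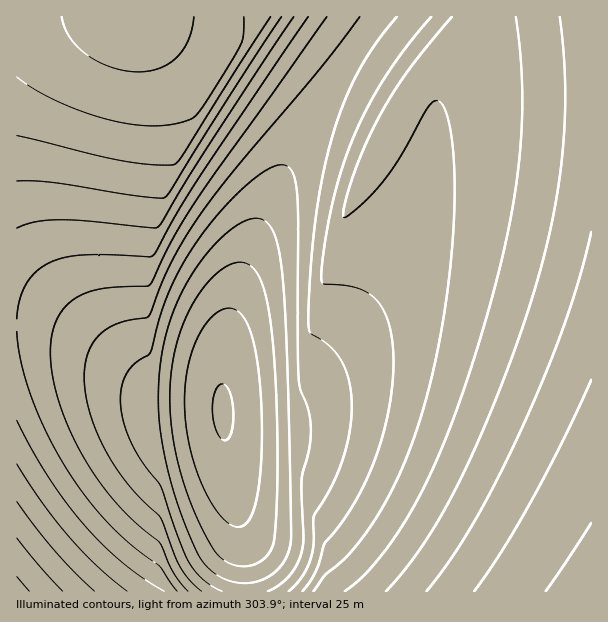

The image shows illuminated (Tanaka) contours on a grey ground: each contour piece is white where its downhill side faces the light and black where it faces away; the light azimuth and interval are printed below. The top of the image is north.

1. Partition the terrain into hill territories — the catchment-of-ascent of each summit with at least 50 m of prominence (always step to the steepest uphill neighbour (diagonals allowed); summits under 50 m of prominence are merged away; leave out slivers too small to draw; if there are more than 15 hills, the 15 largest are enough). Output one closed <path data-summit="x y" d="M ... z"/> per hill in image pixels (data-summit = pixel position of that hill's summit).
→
<path data-summit="591 591" d="M591 16l-213 0-29 40-30 48-43 84-16 34-22 63-12 51-3 24 0 65 9 64 12 56 2 47 346-1z"/><path data-summit="131 17" d="M377 16l-360 0-1 308 32 4 30 10 23 12 51 36 40 2 20 3 4 1 6 10 1-42 7-46 8-29 22-63 16-34 37-74 33-54 30-40z"/><path data-summit="17 591" d="M30 325l-14 1 0 265 229 1-1-47-16-83-6-64-6-6-12-2-52-4-62-42-36-14z"/>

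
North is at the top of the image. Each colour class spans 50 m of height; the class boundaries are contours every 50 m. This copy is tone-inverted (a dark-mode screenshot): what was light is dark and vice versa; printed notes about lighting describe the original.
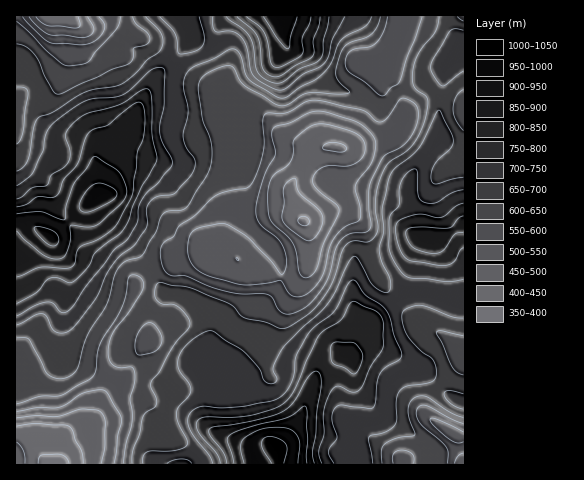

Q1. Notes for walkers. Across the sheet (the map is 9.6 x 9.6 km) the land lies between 380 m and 1020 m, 680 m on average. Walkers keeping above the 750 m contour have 24.6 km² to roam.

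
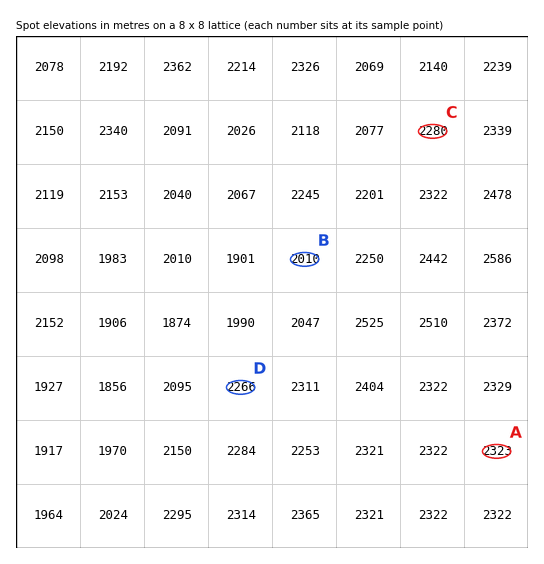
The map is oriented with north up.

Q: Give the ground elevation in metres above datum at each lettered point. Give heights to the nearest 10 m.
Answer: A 2320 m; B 2010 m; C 2280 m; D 2270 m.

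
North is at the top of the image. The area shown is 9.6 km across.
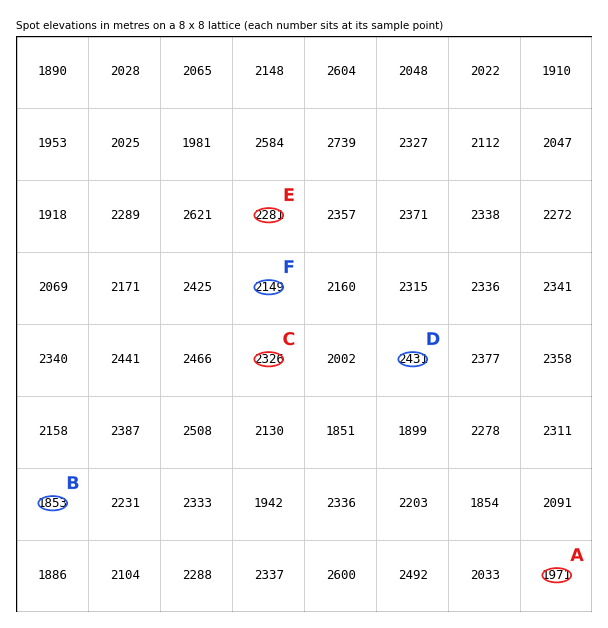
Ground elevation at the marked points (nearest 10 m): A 1970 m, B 1850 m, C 2330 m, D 2430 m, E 2280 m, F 2150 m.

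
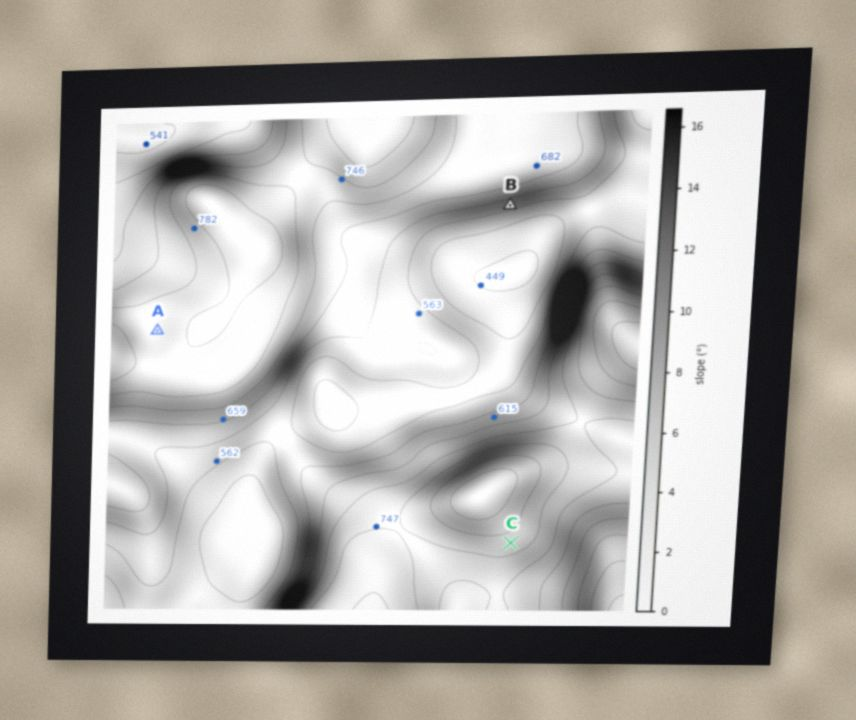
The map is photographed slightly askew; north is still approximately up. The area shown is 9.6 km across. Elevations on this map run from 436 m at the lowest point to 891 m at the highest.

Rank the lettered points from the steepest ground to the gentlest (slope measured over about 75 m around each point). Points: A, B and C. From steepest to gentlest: B C A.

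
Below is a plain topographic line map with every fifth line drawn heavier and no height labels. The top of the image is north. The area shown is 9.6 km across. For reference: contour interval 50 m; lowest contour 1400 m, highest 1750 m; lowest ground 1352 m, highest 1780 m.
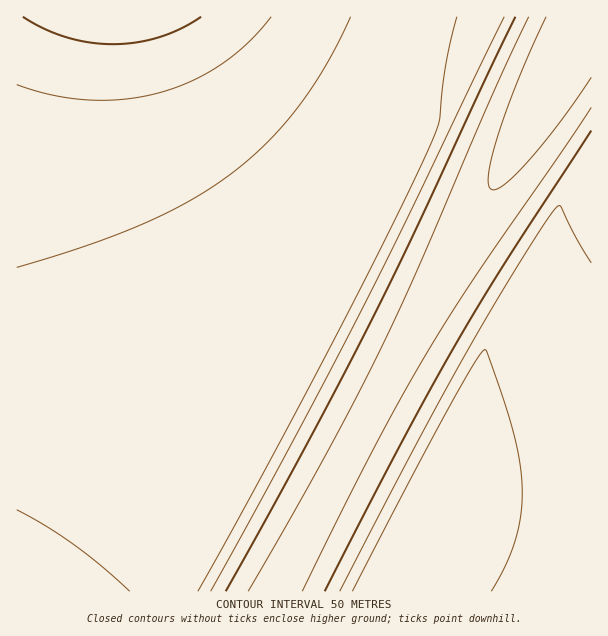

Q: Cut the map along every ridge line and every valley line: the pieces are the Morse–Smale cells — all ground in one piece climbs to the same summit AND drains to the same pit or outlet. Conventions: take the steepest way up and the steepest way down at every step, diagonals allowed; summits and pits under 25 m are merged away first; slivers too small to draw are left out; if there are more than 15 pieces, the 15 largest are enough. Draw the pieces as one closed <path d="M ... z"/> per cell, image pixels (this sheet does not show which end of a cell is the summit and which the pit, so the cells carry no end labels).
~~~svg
<path d="M585 16l-481 1-4 100 4 54 6 29 17 46 39 74 27 57 15 43 8 36 0 62-6 25-17 38-2 11 84 0 2-2 145-276 134-240z"/><path d="M591 16l-7 2-28 56-87 154-193 364 316-1z"/><path d="M104 16l-88 1 1 575 172 0 19-44 8-30 1-48-6-38-7-27-22-52-55-107-18-52-6-35-3-42z"/>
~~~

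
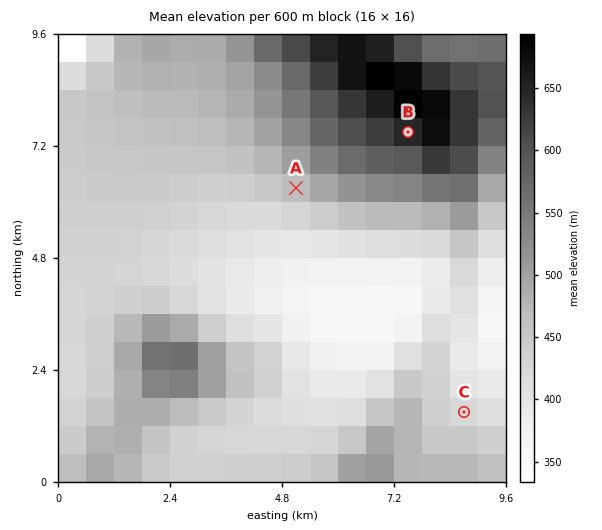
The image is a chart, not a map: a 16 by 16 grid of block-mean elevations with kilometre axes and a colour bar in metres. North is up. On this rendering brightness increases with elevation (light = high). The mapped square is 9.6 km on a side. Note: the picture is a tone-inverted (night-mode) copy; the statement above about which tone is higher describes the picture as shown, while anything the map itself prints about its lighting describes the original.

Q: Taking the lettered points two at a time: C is lower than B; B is higher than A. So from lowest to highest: C A B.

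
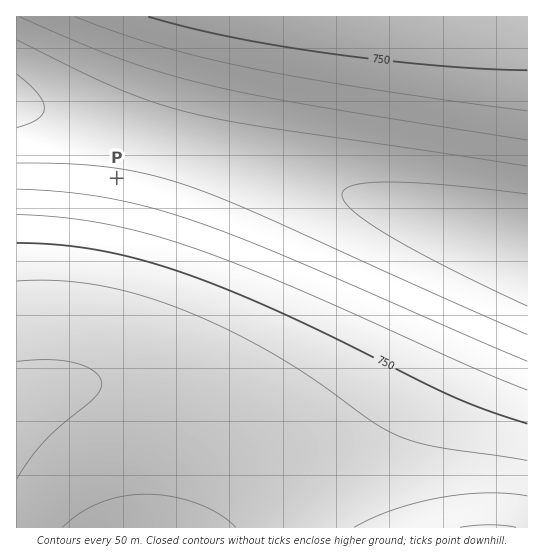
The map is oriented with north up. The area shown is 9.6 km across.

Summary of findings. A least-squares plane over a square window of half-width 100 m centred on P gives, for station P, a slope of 5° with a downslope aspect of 10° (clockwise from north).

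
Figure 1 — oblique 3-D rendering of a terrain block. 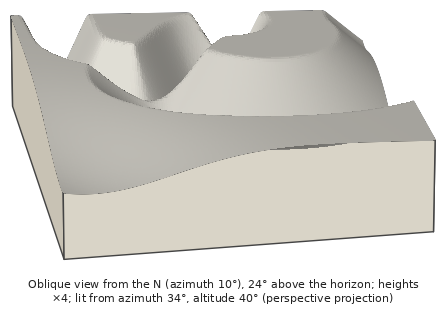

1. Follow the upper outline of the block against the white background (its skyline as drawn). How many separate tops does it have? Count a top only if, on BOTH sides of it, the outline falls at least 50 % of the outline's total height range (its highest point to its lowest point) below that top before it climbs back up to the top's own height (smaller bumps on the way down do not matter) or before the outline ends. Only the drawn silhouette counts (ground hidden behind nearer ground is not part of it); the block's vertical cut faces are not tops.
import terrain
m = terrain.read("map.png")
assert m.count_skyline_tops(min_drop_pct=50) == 0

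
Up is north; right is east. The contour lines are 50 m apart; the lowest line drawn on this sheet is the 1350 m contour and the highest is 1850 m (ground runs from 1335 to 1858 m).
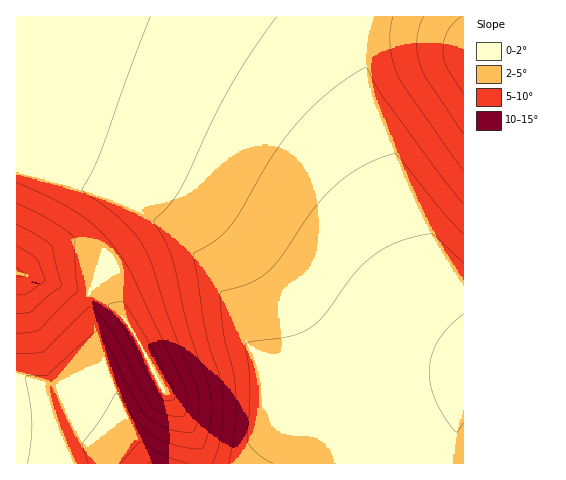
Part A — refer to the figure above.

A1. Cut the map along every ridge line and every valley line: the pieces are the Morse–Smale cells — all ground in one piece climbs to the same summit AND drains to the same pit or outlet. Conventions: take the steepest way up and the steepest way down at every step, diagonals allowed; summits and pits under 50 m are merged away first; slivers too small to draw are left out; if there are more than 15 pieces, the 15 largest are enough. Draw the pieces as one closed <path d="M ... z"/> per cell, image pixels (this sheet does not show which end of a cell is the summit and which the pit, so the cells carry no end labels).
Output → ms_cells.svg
<path d="M371 16l-354 0-1 256 73 22 26-35 44-31 6-1 15 11 17 17 22 30 48 97 29 39 6 18 3 25 158 0 1-130-14-13-18-24-19-51-21-85-26-78-1-40z"/><path d="M165 227l-6 1-44 31-20 24-5 11 19 10 17 16 17 29 18 37 13 13 14 22 16 32 3 11 97 0-1-19-7-24-29-39-48-97-22-30-17-17z"/><path d="M463 16l-91 0-7 27 0 33 2 13 25 72 25 101 19 40 14 19 13 12z"/><path d="M18 273l-2 0 0 190 132 1-39-85-21-73 0-12z"/><path d="M89 294l-1 12 21 73 39 83 2 2 56 0-2-11-11-21-19-33-13-13-18-37-17-29-17-16z"/>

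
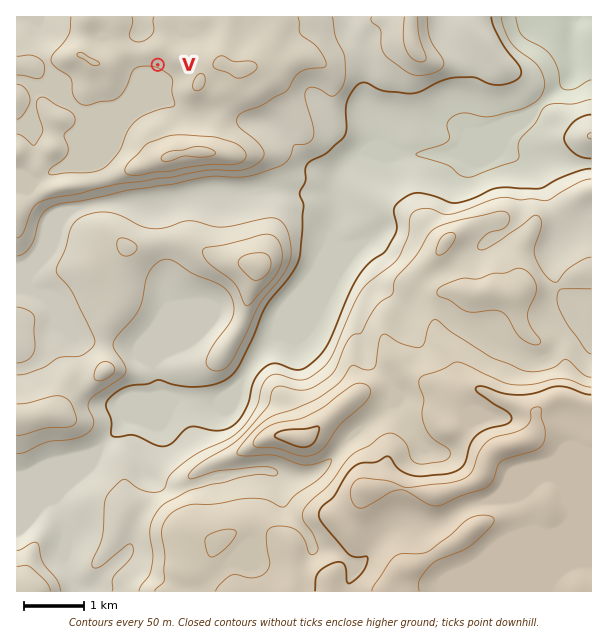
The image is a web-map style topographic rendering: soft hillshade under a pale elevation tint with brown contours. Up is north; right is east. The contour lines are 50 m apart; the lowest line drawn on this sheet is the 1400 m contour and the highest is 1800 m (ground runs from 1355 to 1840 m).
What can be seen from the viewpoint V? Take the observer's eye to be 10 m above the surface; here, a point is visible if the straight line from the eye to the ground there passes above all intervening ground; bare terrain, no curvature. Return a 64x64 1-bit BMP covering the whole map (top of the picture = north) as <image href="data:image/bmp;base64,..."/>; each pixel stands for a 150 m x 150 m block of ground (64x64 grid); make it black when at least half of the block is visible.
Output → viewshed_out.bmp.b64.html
<image width="64" height="64" href="data:image/bmp;base64,Qk0+AgAAAAAAAD4AAAAoAAAAQAAAAEAAAAABAAEAAAAAAAACAAATCwAAEwsAAAIAAAAAAAAA////AAAAAAAAAAAAAAAAAAAAAAAAAAAAAAAAAAAAAAAAAAAAAAAAAAAAAAAAAAAAAAAAAAAAAAAAAAAAAAAAAAAAAAAAAAAAAAAAAAAAAAAAAAAAAAAAAAAAAAAAAAAAAAAAAAAAAAAAAAAAAAAAAAAAAAAAAAAAAAAAAAAAAAAAAAAAAAAAAAAAAAAAAAAAAAAAAAAAAAAAAAAAAAAAAAAAAAAAAAAAAAAAAAAAAAAAAAAAAAAAAAAAAAAAAAAAAAAAAAAAAAAAAAAAAAAAAAAAAAAAAAAAAAAAAAAAAAAAAAAAAAAAAAAAAAAAAAAAAAAAAAAAAAAAAAAAAAAAAAAAAAAAAAAAAAAAAAAAAAAAAAAAAAAAAAAAAAAAAAAAAAAAAAAAAAAAAAAAAAAAAAAAAAAAAAAAAAAAAAAAAAAAAAAAAAAAAAAAAAAAAAAAAAAAAAAAAACAAAAAAAAAAIAAAAAAAAAAQAAAAAAAAAA/gAAAAAAAAB/gAAAAAAAAB/wAAAAAAACH/4AAAAAAAI///wAAAAAAD//+AAAAAAAH//wAAAAAAAD/8AAAAAAAAH/gAAAAAAAAH8AAAAAAAAAf4AAAAAAAAD/wAAAAAAAAP/AAAAAAAAA/4AAAAAAAAB/AAAAAAAAACAAAAAAAAAAAAAAAAAAAAOAAAAAAAAAA4AAAAAAAAA=="/>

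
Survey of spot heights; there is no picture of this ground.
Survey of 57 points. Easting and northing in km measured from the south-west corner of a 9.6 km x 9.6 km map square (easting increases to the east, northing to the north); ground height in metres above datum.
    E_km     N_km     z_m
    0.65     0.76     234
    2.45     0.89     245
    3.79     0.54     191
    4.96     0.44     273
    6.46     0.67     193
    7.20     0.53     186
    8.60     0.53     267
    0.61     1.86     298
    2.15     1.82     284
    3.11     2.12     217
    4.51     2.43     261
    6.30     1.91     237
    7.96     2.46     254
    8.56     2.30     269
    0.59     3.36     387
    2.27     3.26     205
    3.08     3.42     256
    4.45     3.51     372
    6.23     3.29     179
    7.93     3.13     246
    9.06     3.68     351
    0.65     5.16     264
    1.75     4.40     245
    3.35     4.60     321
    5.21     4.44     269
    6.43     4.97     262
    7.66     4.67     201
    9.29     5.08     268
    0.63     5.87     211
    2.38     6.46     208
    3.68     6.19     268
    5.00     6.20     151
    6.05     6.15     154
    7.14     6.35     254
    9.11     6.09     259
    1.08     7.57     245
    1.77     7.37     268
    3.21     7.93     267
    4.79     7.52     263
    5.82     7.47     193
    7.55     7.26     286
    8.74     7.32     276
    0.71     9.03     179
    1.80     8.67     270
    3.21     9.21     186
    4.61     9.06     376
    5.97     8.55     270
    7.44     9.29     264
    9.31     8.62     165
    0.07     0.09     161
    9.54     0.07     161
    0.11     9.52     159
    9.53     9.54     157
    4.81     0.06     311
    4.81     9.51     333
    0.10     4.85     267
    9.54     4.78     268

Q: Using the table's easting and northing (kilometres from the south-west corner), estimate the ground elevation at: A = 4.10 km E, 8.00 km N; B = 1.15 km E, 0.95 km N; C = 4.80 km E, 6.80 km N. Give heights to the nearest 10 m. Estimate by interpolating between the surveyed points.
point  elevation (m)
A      290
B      240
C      240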